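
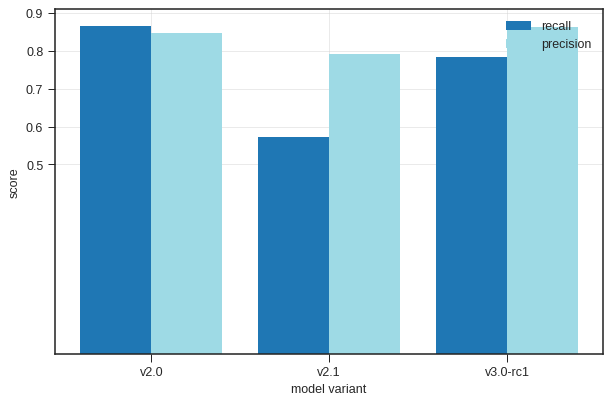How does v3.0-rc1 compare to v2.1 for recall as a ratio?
≈ 1.33×

v3.0-rc1 ≈ 0.8, v2.1 ≈ 0.6; 0.8/0.6 ≈ 1.33.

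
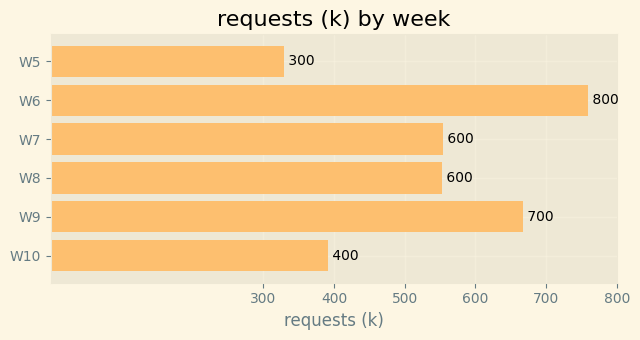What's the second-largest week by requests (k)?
W9

Top 3: W6 ≈ 800, W9 ≈ 700, W7 ≈ 600.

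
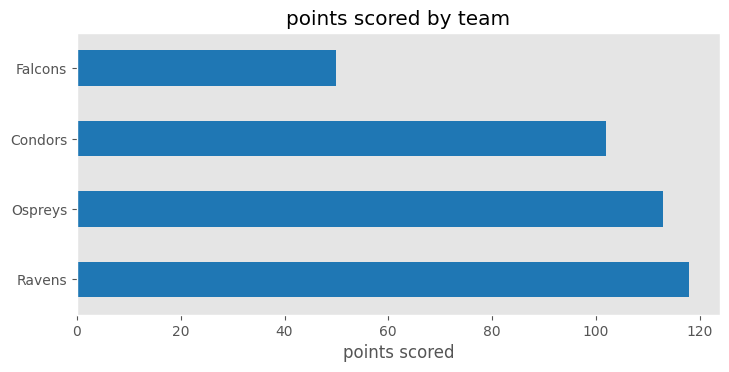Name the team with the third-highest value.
Condors

Top 4: Ravens ≈ 120, Ospreys ≈ 110, Condors ≈ 100, Falcons ≈ 50.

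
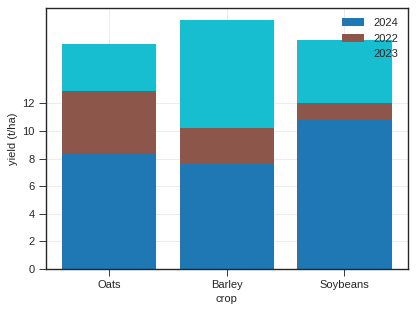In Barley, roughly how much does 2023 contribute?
2023 top ≈ 18, bottom ≈ 10; segment ≈ 8.

≈ 8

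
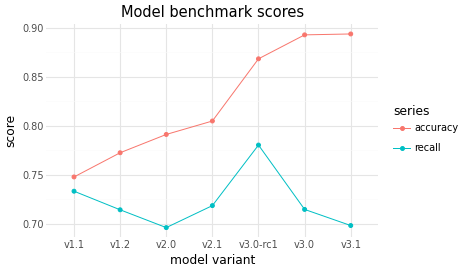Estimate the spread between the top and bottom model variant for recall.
≈ 0.08

Max v3.0-rc1 ≈ 0.78, min v2.0 ≈ 0.70; range ≈ 0.08.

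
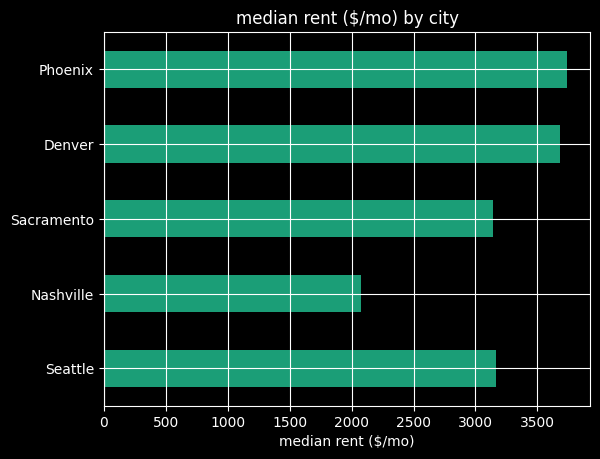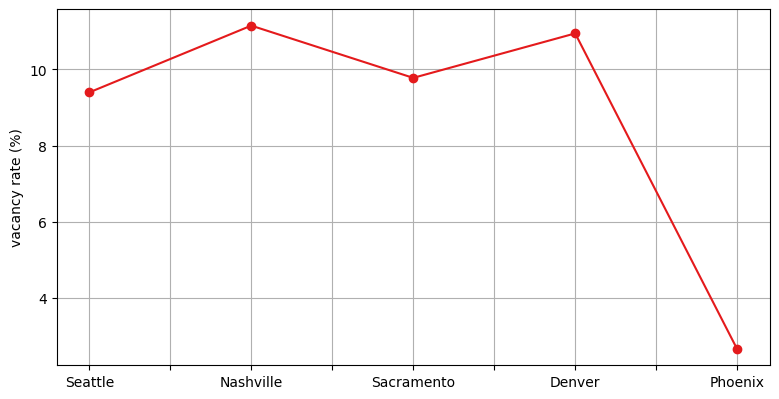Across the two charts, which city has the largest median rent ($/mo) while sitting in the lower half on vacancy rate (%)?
Phoenix

Chart 2 median vacancy rate (%) ≈ 10; below-median cities: Seattle, Phoenix. Among those, Phoenix has the highest median rent ($/mo) (≈ 3500).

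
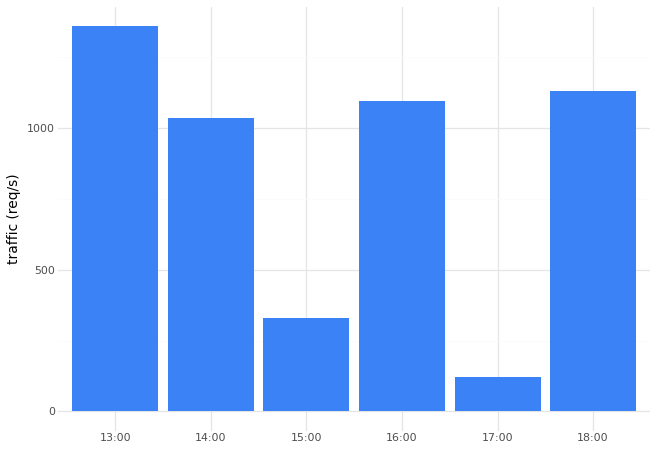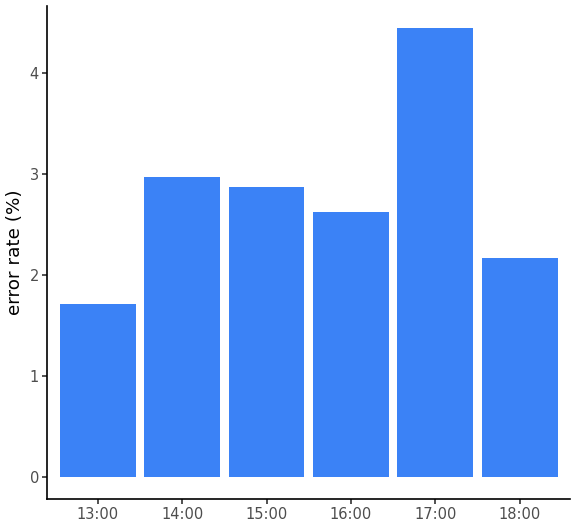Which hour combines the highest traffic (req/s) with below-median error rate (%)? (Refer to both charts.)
Chart 2 median error rate (%) ≈ 2.5; below-median hours: 13:00, 16:00, 18:00. Among those, 13:00 has the highest traffic (req/s) (≈ 1400).

13:00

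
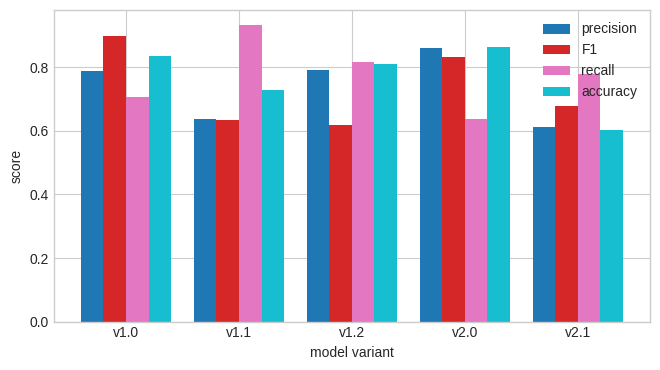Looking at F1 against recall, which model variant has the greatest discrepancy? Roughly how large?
v1.1, ≈ 0.3

v1.1: F1 ≈ 0.6, recall ≈ 0.9 → gap ≈ 0.3. Next-largest (v1.2) is only ≈ 0.2.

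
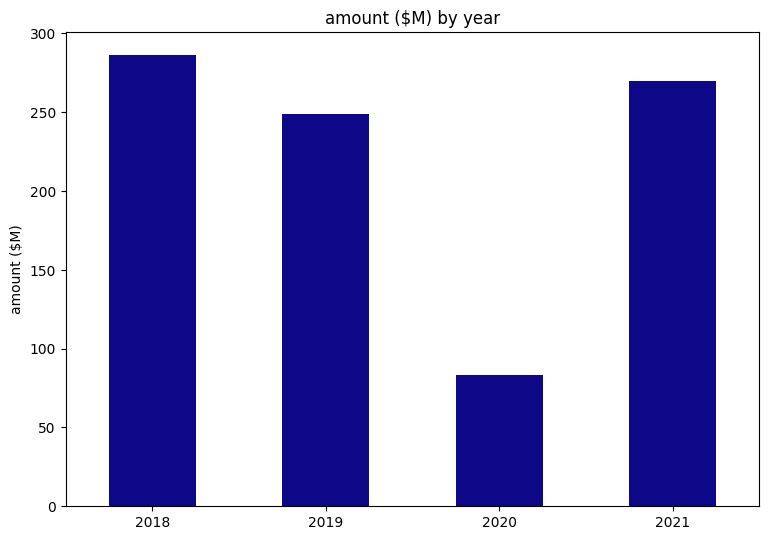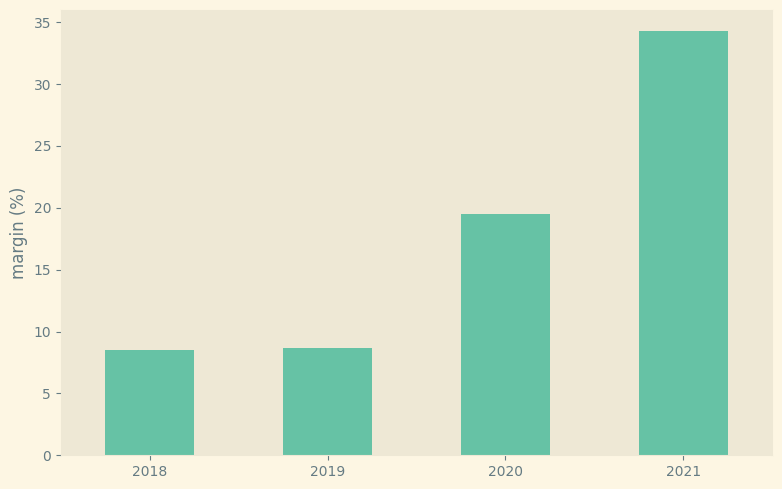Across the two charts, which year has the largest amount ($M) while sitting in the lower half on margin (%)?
2018

Chart 2 median margin (%) ≈ 15; below-median years: 2018, 2019. Among those, 2018 has the highest amount ($M) (≈ 300).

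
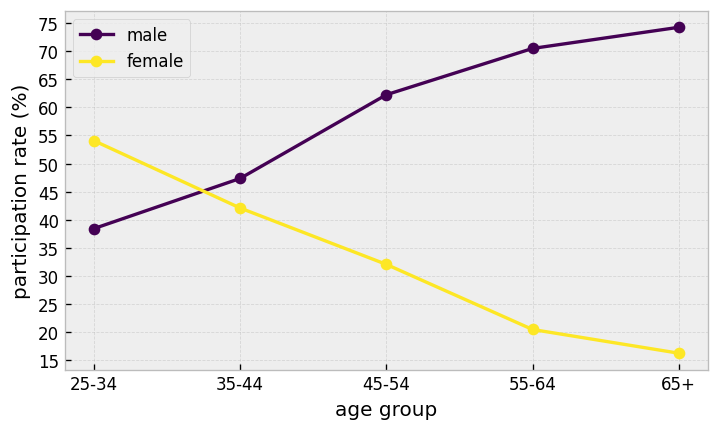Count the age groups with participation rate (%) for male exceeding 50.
3

Above 50: 45-54, 55-64, 65+.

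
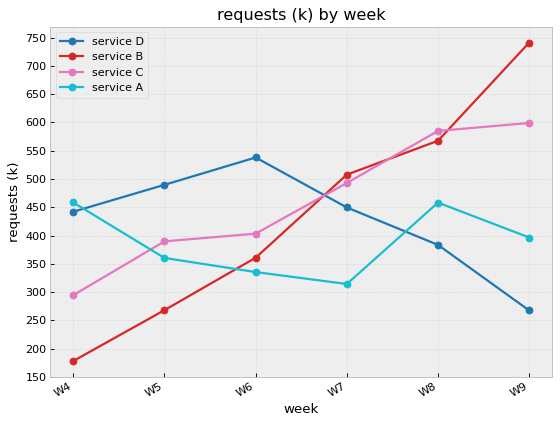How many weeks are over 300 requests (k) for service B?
Above 300: W6, W7, W8, W9.

4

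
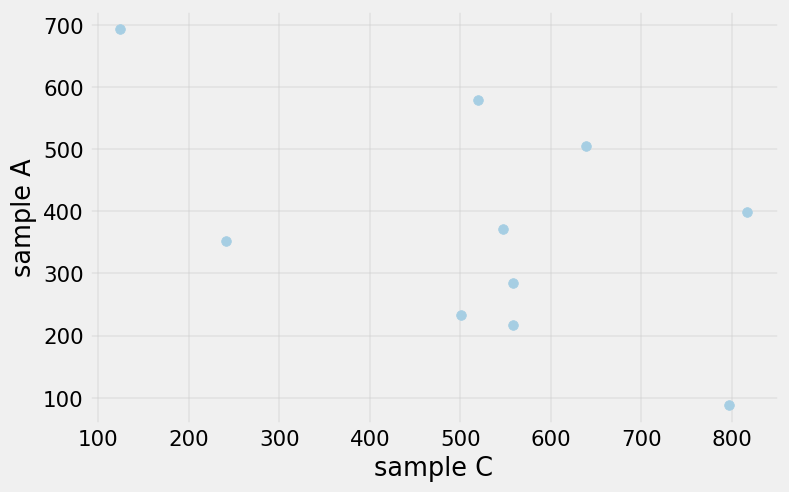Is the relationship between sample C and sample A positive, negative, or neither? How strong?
negative, moderate

Points are negatively correlated; moderate (|r| ≈ 0.5).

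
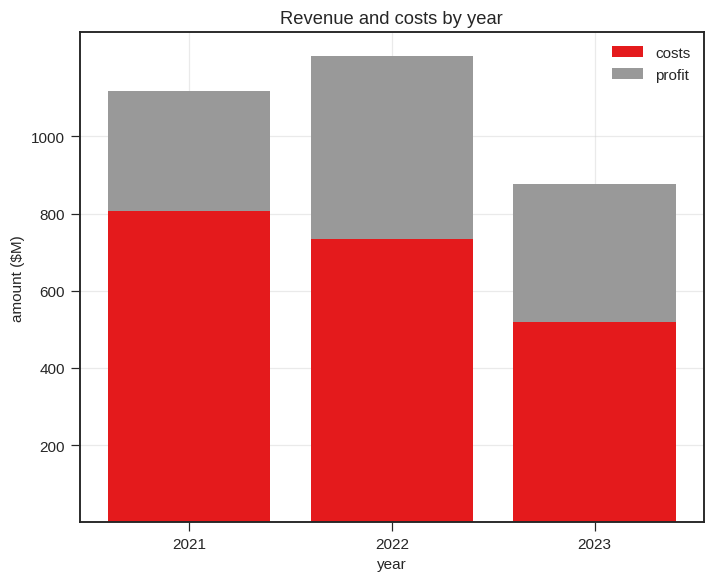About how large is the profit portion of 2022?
≈ 400

profit top ≈ 1200, bottom ≈ 800; segment ≈ 400.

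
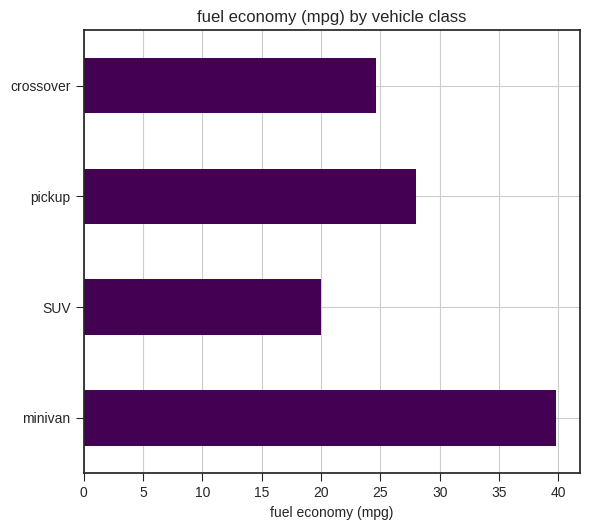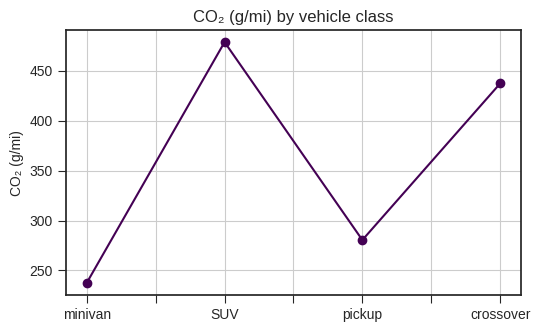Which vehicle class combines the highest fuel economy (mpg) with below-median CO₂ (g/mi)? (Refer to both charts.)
Chart 2 median CO₂ (g/mi) ≈ 350; below-median vehicle classes: minivan, pickup. Among those, minivan has the highest fuel economy (mpg) (≈ 40).

minivan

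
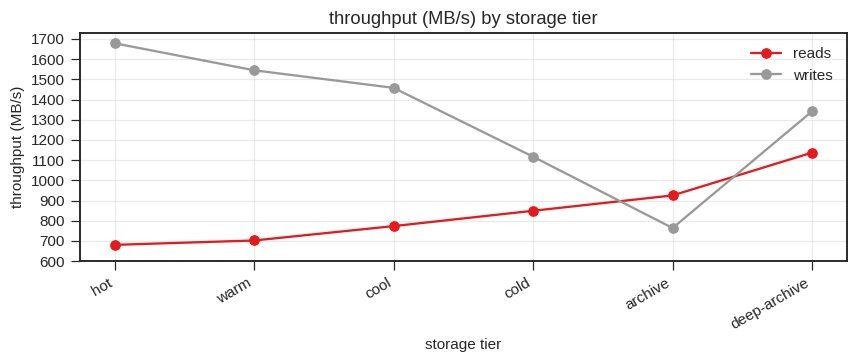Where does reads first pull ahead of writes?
cold: reads ≈ 800 vs writes ≈ 1100 (not yet); archive: reads ≈ 900 vs writes ≈ 800 (first crossover).

archive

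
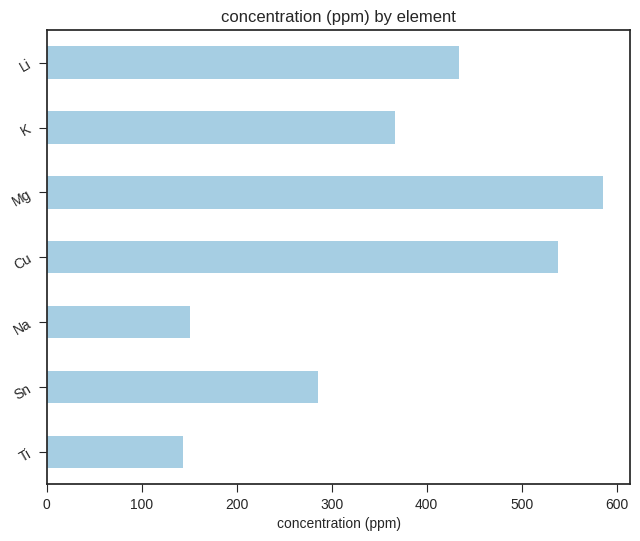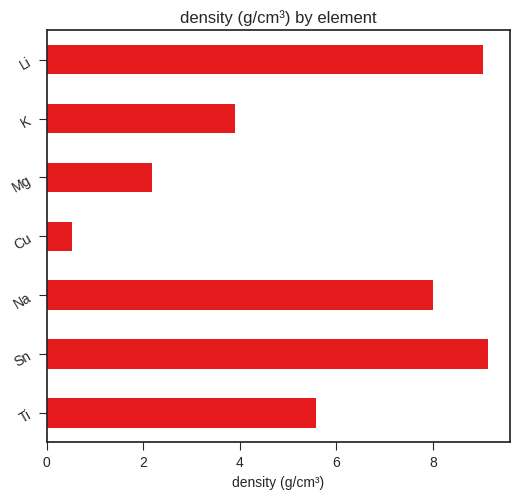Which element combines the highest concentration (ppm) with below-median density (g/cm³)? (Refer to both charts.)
Mg

Chart 2 median density (g/cm³) ≈ 6; below-median elements: Cu, Mg, K. Among those, Mg has the highest concentration (ppm) (≈ 600).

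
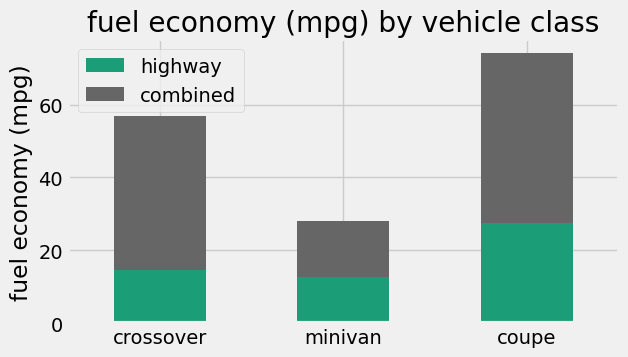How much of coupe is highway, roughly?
highway top ≈ 30, bottom ≈ 0; segment ≈ 30.

≈ 30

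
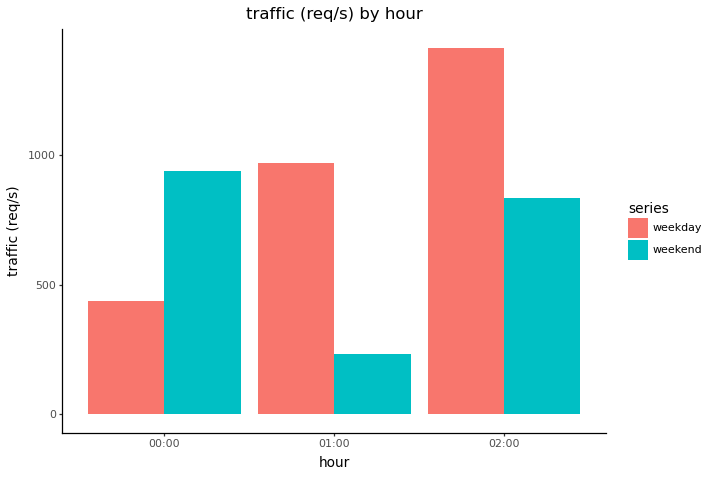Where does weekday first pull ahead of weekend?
00:00: weekday ≈ 400 vs weekend ≈ 1000 (not yet); 01:00: weekday ≈ 1000 vs weekend ≈ 200 (first crossover).

01:00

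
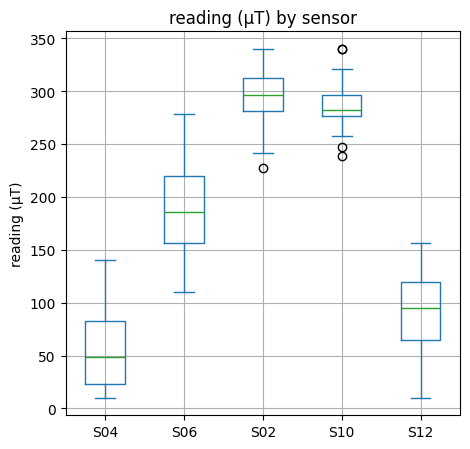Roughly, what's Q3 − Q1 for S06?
Q3 ≈ 220, Q1 ≈ 160; IQR ≈ 60.

≈ 60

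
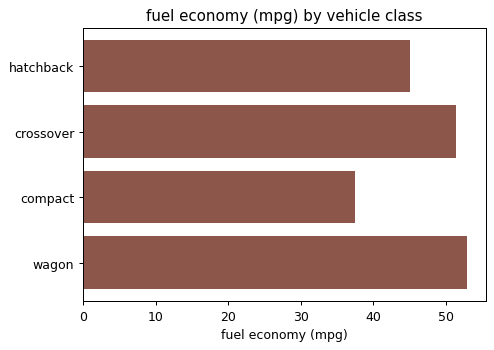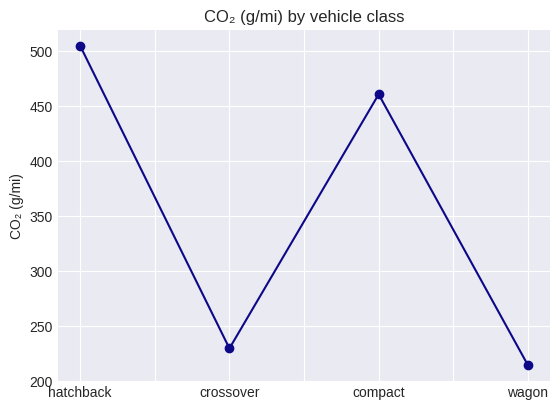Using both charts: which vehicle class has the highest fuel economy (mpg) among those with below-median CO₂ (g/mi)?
wagon

Chart 2 median CO₂ (g/mi) ≈ 350; below-median vehicle classes: crossover, wagon. Among those, wagon has the highest fuel economy (mpg) (≈ 55).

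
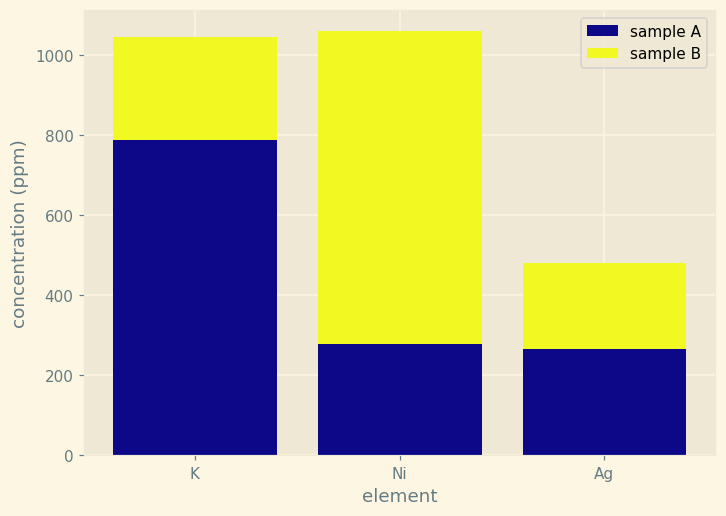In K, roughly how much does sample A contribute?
sample A top ≈ 800, bottom ≈ 0; segment ≈ 800.

≈ 800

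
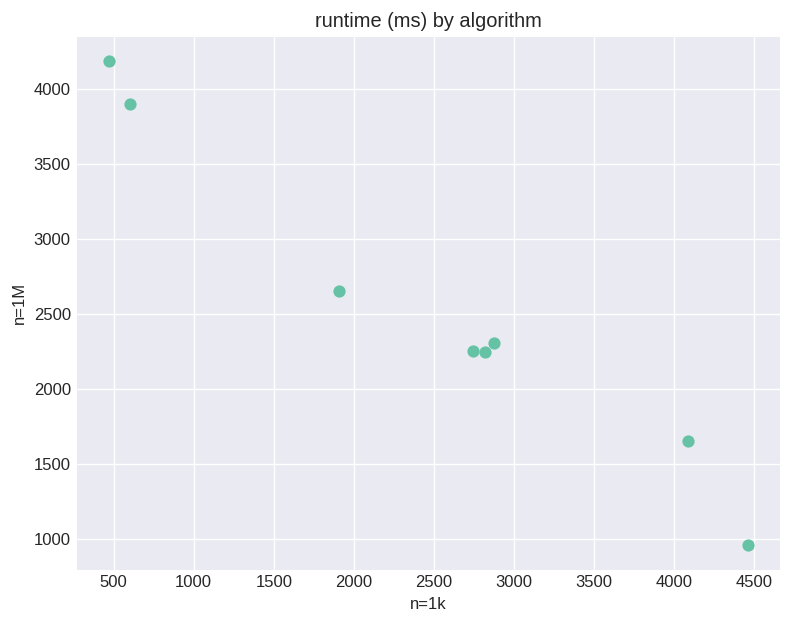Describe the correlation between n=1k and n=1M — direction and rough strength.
negative, strong

Points are negatively correlated; strong (|r| ≈ 1.0).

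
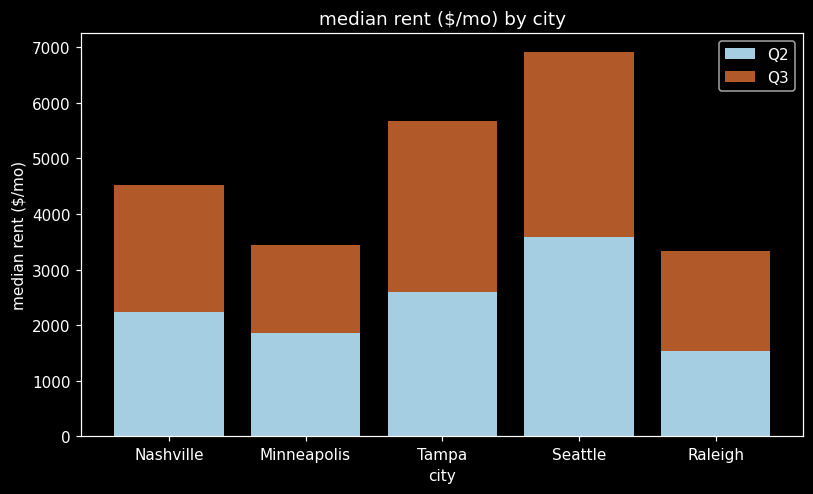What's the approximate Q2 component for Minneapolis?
≈ 2000

Q2 top ≈ 2000, bottom ≈ 0; segment ≈ 2000.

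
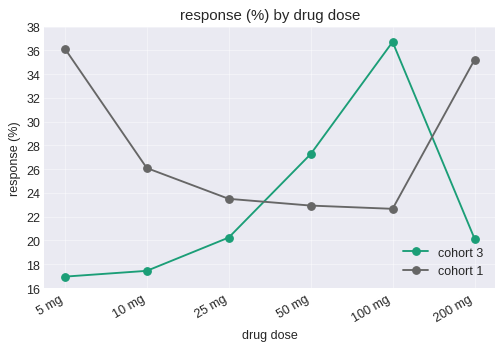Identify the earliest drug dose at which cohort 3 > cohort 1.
25 mg: cohort 3 ≈ 20 vs cohort 1 ≈ 24 (not yet); 50 mg: cohort 3 ≈ 28 vs cohort 1 ≈ 22 (first crossover).

50 mg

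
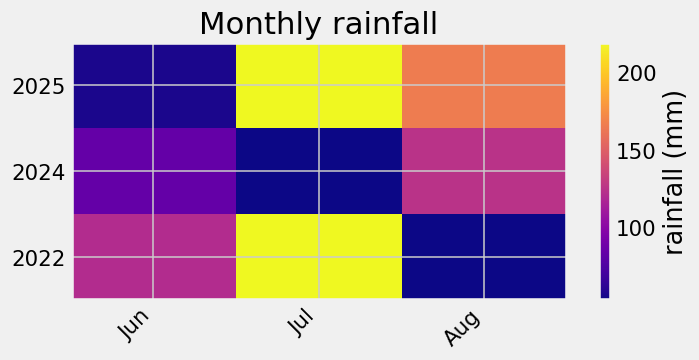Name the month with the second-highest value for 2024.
Jun

Top 3 for 2024: Aug ≈ 120, Jun ≈ 80, Jul ≈ 60.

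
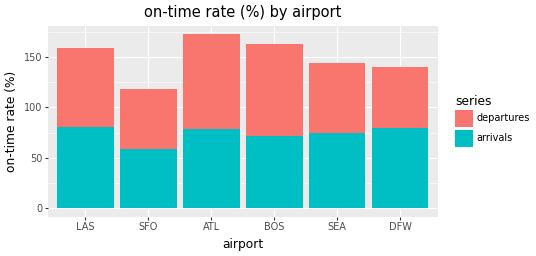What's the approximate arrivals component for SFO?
≈ 60

arrivals top ≈ 60, bottom ≈ 0; segment ≈ 60.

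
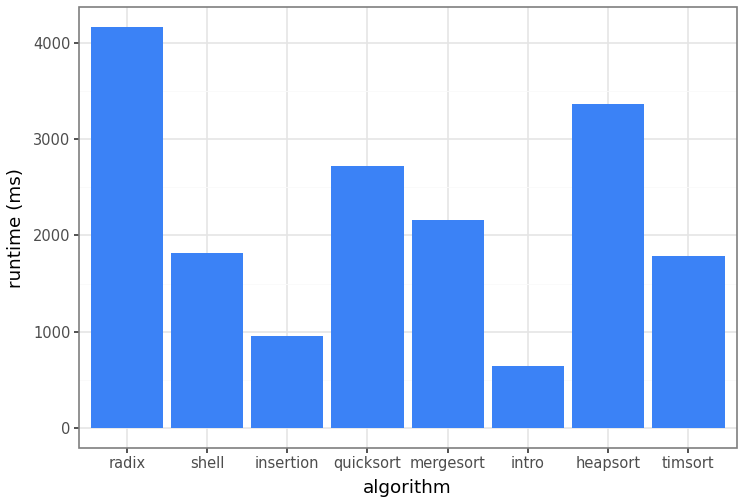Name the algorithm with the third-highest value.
quicksort

Top 4: radix ≈ 4000, heapsort ≈ 3500, quicksort ≈ 2500, mergesort ≈ 2000.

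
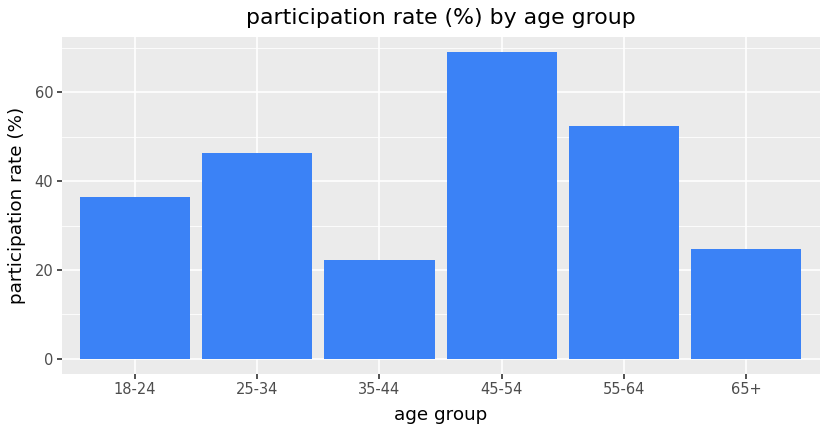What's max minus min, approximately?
Max 45-54 ≈ 70, min 35-44 ≈ 20; range ≈ 50.

≈ 50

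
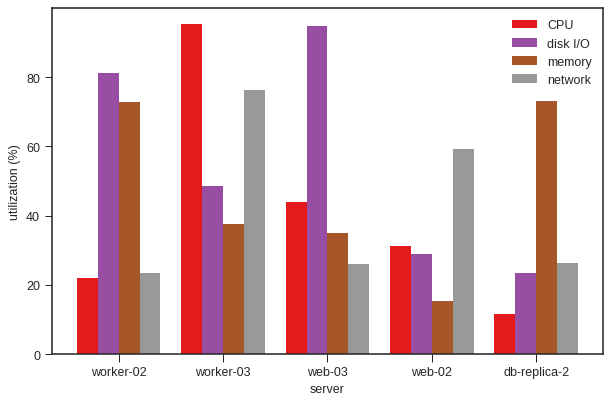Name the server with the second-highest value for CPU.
web-03

Top 3 for CPU: worker-03 ≈ 100, web-03 ≈ 40, web-02 ≈ 30.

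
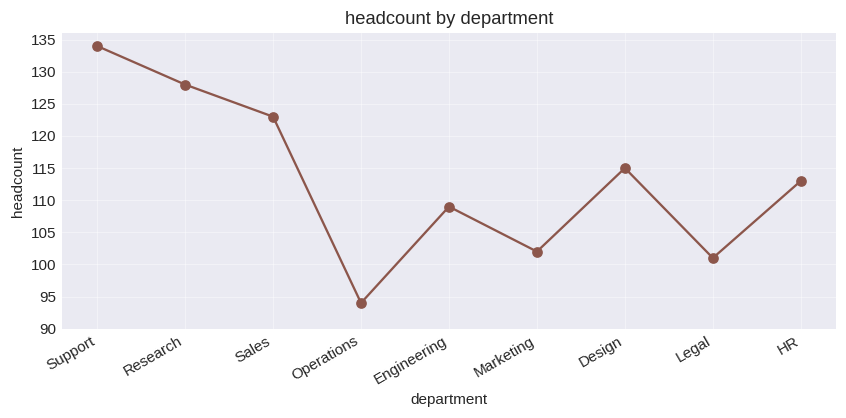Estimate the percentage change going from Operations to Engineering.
Operations ≈ 95, Engineering ≈ 110; (110 − 95) / 95 ≈ +15.8%.

≈ +15.8%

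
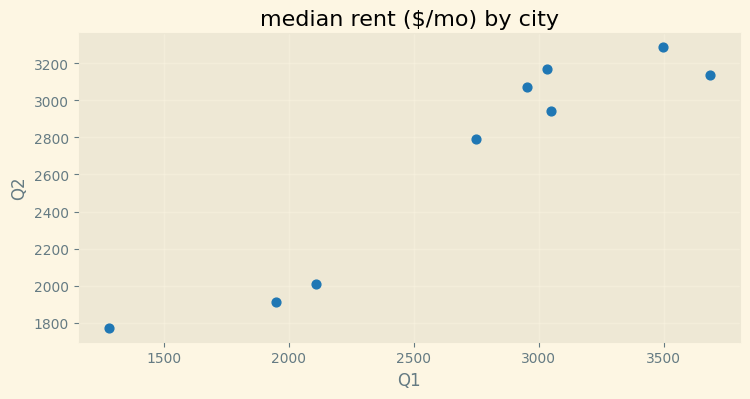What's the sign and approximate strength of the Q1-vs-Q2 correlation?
Points are positively correlated; strong (|r| ≈ 0.9).

positive, strong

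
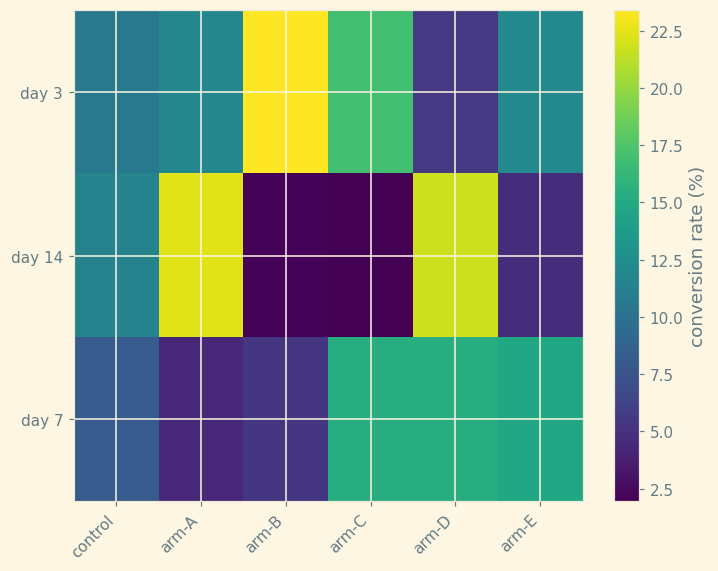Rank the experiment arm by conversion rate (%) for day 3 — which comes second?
Top 3 for day 3: arm-B ≈ 24, arm-C ≈ 16, arm-E ≈ 12.

arm-C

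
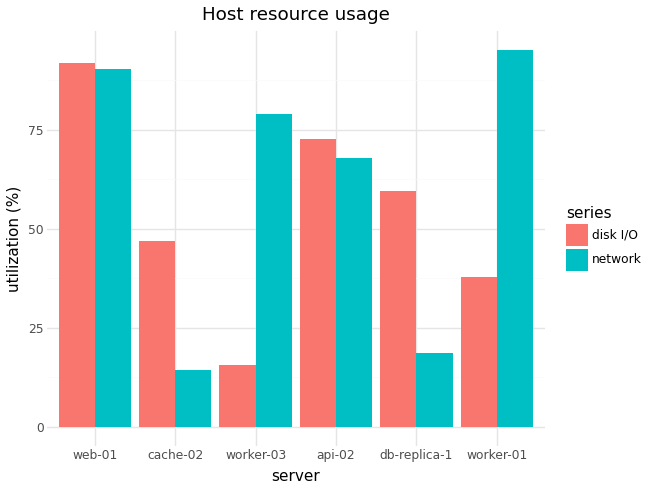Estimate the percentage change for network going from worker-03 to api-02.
worker-03 ≈ 80, api-02 ≈ 70; (70 − 80) / 80 ≈ -12.5%.

≈ -12.5%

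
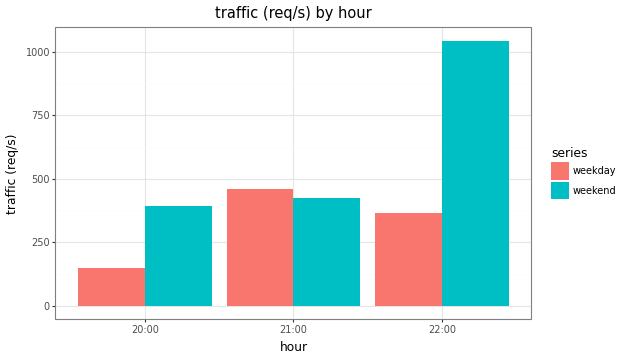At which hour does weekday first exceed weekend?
20:00: weekday ≈ 100 vs weekend ≈ 400 (not yet); 21:00: weekday ≈ 500 vs weekend ≈ 400 (first crossover).

21:00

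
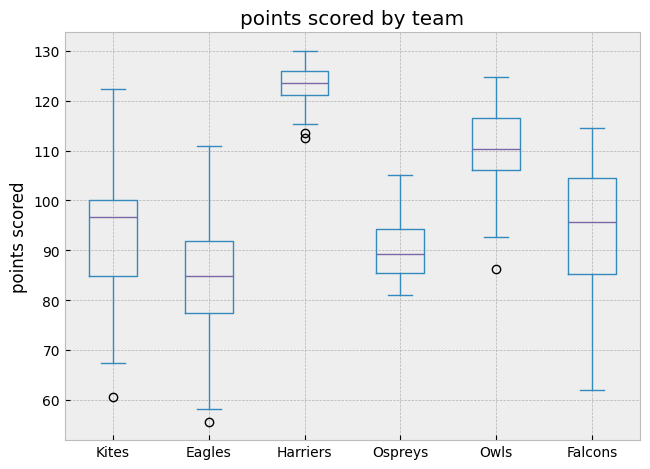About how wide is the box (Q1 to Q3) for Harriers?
≈ 5

Q3 ≈ 125, Q1 ≈ 120; IQR ≈ 5.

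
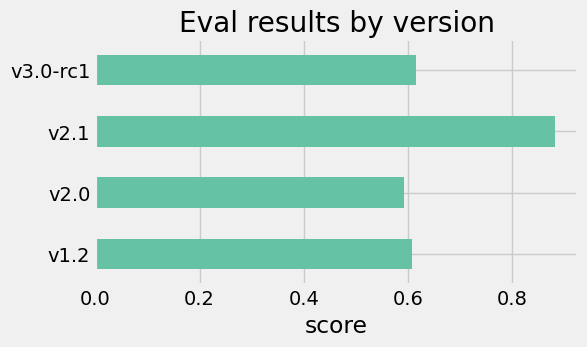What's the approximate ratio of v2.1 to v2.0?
≈ 1.5×

v2.1 ≈ 0.9, v2.0 ≈ 0.6; 0.9/0.6 ≈ 1.5.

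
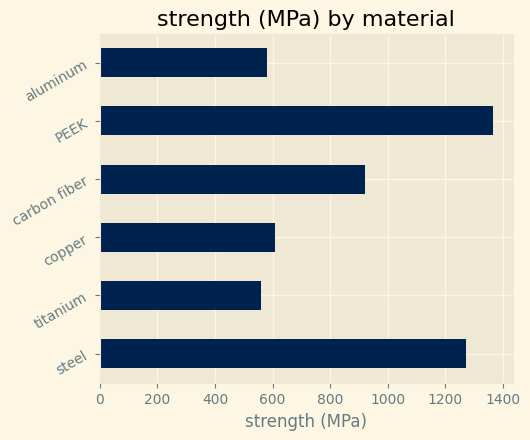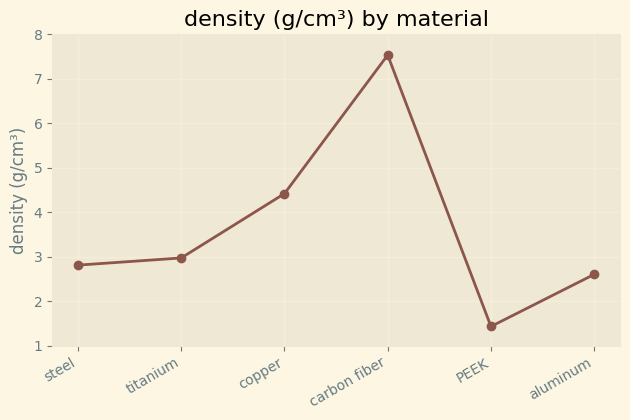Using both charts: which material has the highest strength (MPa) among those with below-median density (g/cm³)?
Chart 2 median density (g/cm³) ≈ 3; below-median materials: steel, PEEK, aluminum. Among those, PEEK has the highest strength (MPa) (≈ 1400).

PEEK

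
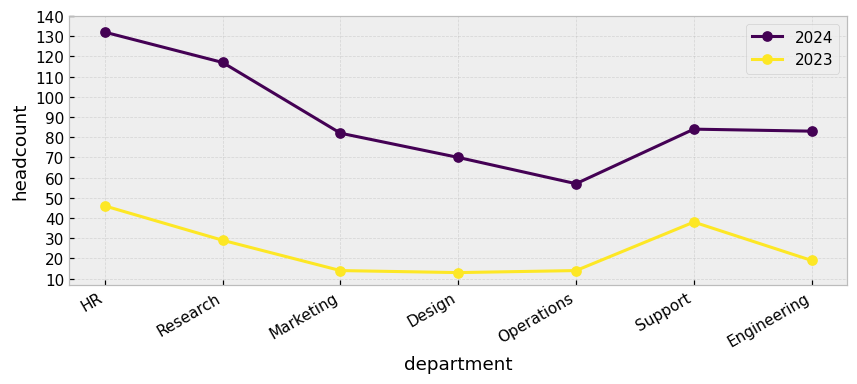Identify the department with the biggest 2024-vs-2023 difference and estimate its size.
Research: 2024 ≈ 120, 2023 ≈ 30 → gap ≈ 90. Next-largest (HR) is only ≈ 80.

Research, ≈ 90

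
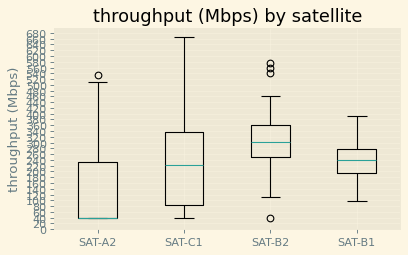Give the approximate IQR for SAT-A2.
Q3 ≈ 240, Q1 ≈ 40; IQR ≈ 200.

≈ 200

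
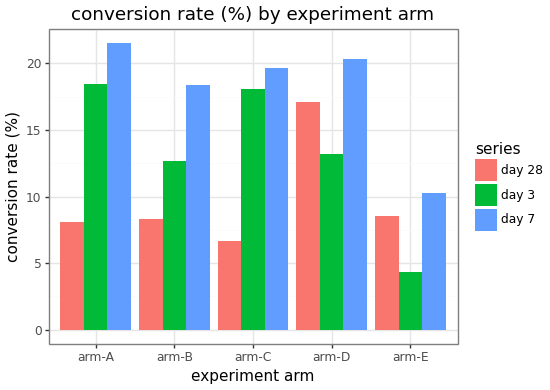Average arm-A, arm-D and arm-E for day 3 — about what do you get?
≈ 12

(18 + 14 + 4) / 3 ≈ 12.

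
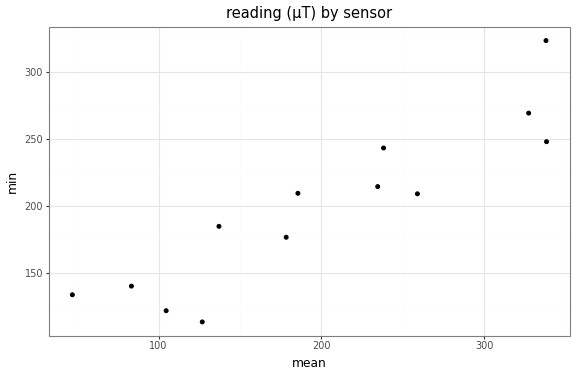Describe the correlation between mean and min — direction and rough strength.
positive, strong

Points are positively correlated; strong (|r| ≈ 0.9).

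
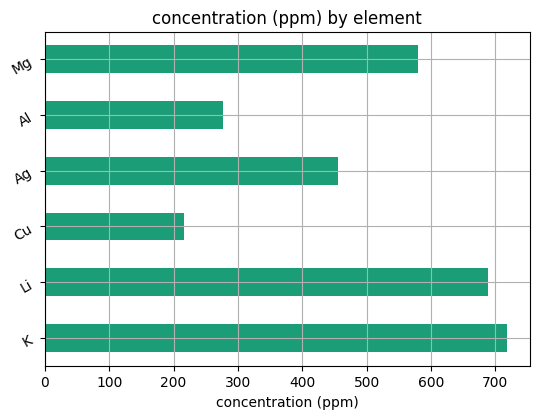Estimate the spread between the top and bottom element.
Max K ≈ 700, min Cu ≈ 200; range ≈ 500.

≈ 500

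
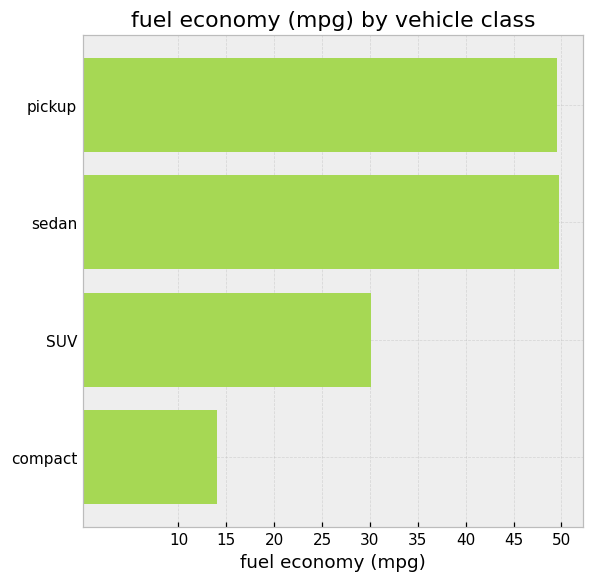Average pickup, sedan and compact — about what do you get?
(50 + 50 + 15) / 3 ≈ 38.

≈ 38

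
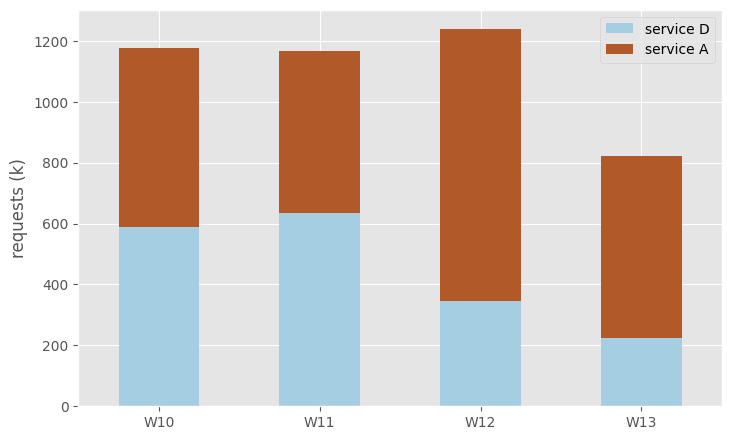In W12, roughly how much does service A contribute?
≈ 800

service A top ≈ 1200, bottom ≈ 400; segment ≈ 800.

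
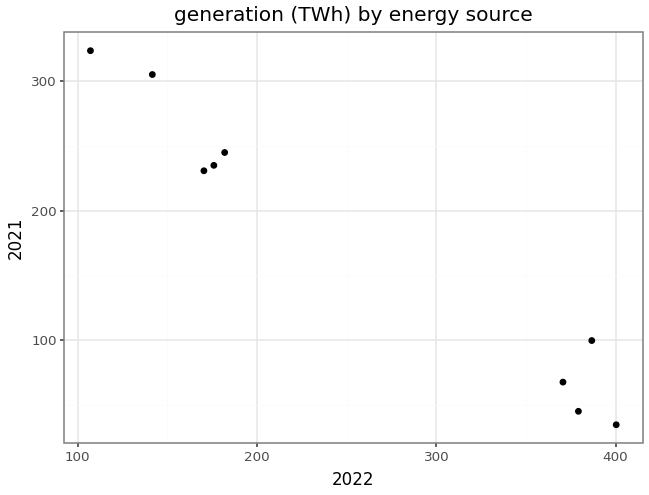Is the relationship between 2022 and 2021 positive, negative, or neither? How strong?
Points are negatively correlated; strong (|r| ≈ 1.0).

negative, strong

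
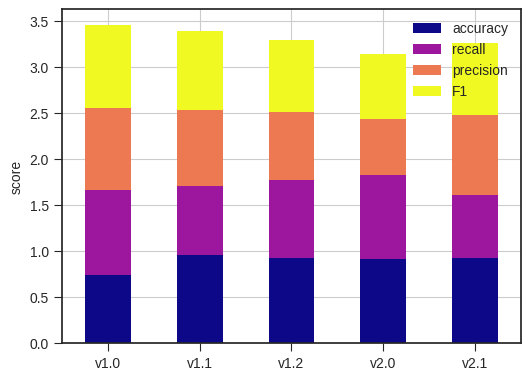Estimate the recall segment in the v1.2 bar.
≈ 1.0

recall top ≈ 2.0, bottom ≈ 1.0; segment ≈ 1.0.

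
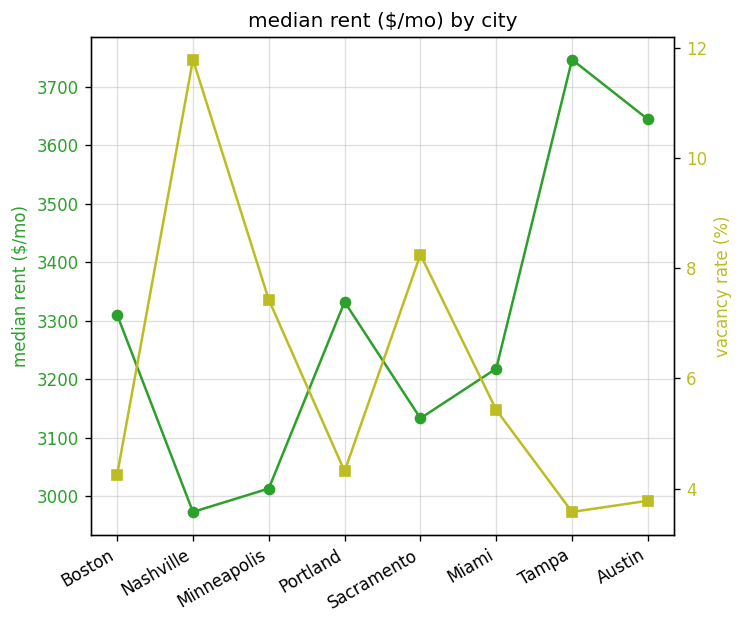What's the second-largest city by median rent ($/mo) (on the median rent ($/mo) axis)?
Austin

Top 3 (on the median rent ($/mo) axis): Tampa ≈ 3700, Austin ≈ 3600, Portland ≈ 3300.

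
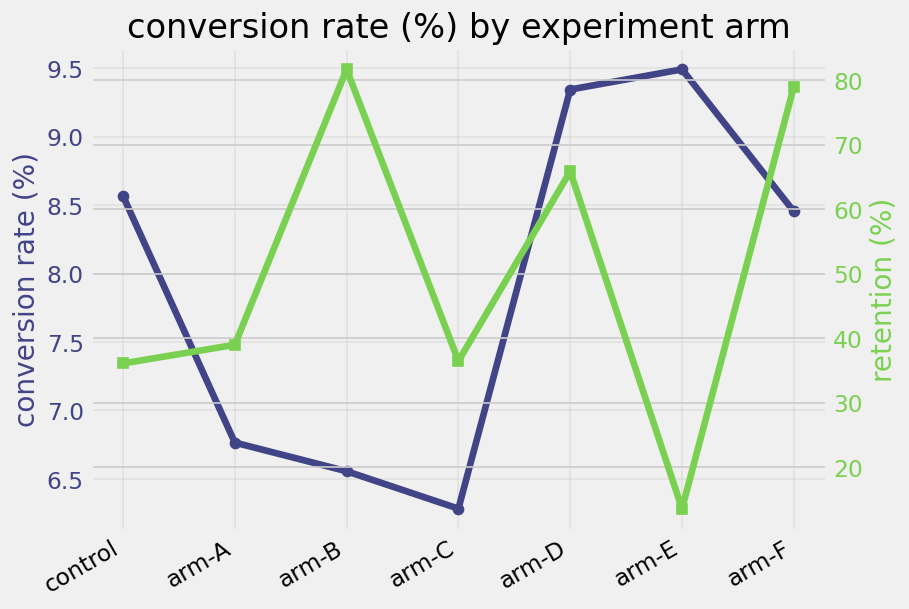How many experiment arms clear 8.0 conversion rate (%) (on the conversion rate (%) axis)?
Above 8.0: control, arm-D, arm-E, arm-F.

4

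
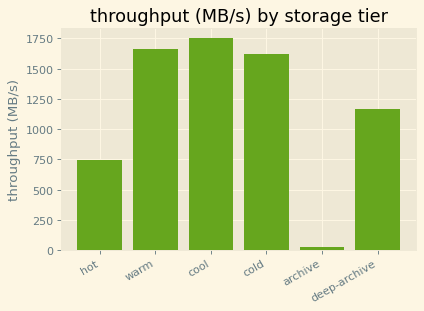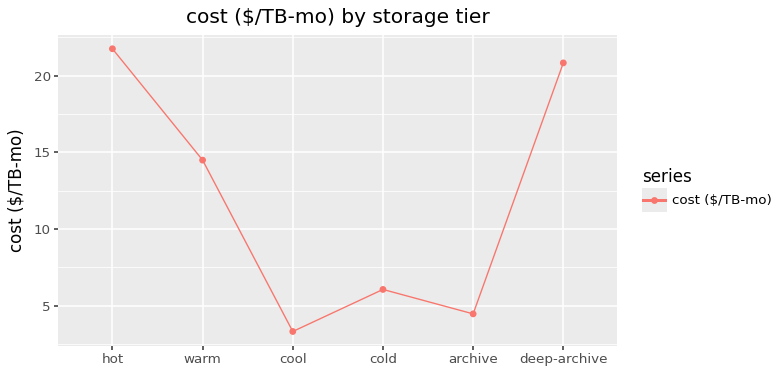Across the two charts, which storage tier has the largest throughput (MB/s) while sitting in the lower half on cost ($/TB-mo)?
Chart 2 median cost ($/TB-mo) ≈ 10; below-median storage tiers: cool, cold, archive. Among those, cool has the highest throughput (MB/s) (≈ 1800).

cool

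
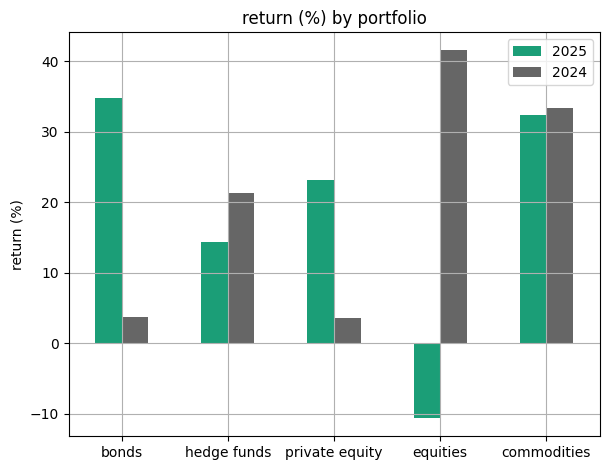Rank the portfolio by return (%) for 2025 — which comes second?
Top 3 for 2025: bonds ≈ 35, commodities ≈ 30, private equity ≈ 25.

commodities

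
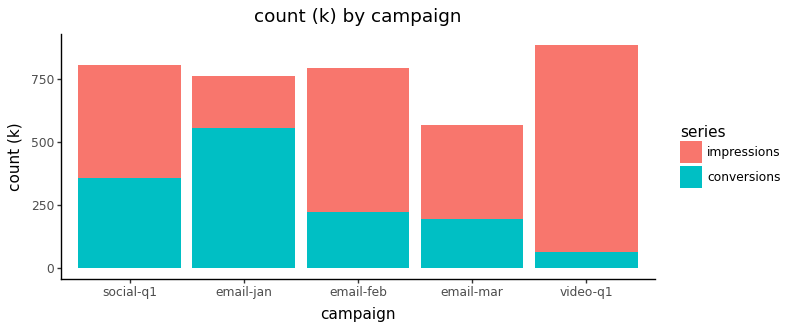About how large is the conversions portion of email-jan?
conversions top ≈ 600, bottom ≈ 0; segment ≈ 600.

≈ 600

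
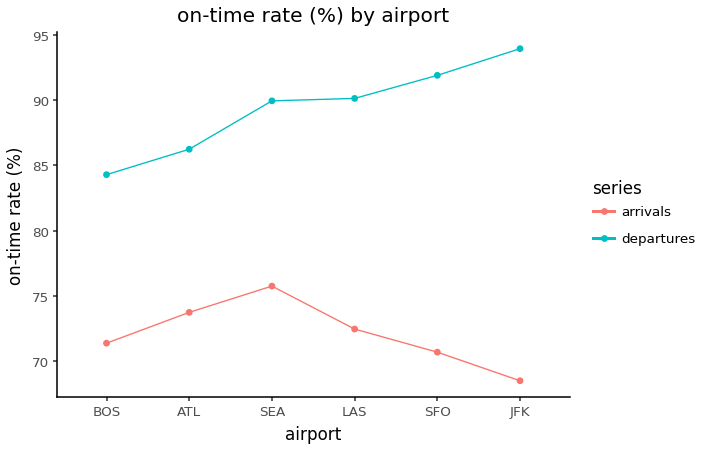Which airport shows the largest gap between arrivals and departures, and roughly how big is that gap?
JFK, ≈ 25 %

JFK: arrivals ≈ 70, departures ≈ 95 → gap ≈ 25. Next-largest (SFO) is only ≈ 20.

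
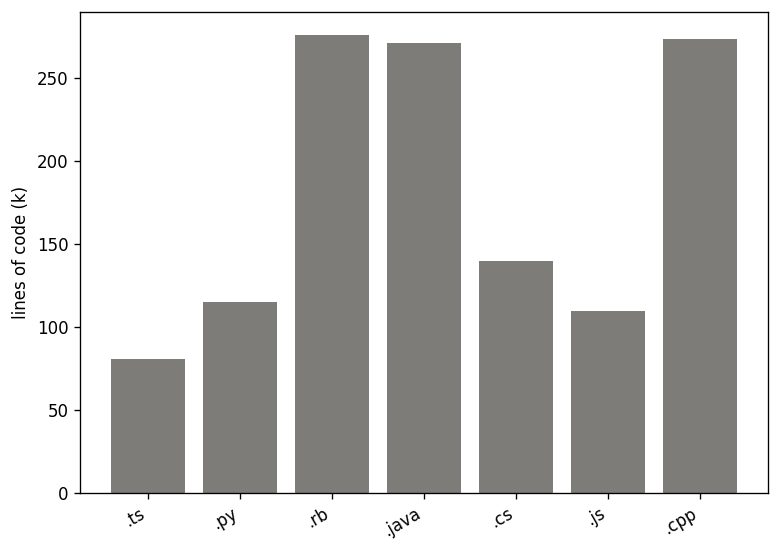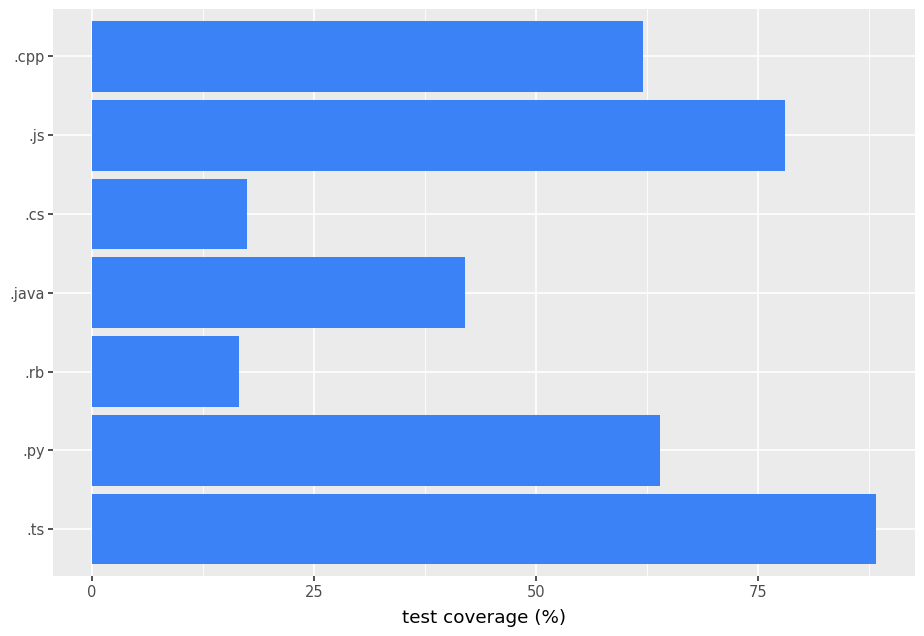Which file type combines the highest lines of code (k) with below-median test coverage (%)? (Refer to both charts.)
.rb

Chart 2 median test coverage (%) ≈ 60; below-median file types: .rb, .java, .cs. Among those, .rb has the highest lines of code (k) (≈ 300).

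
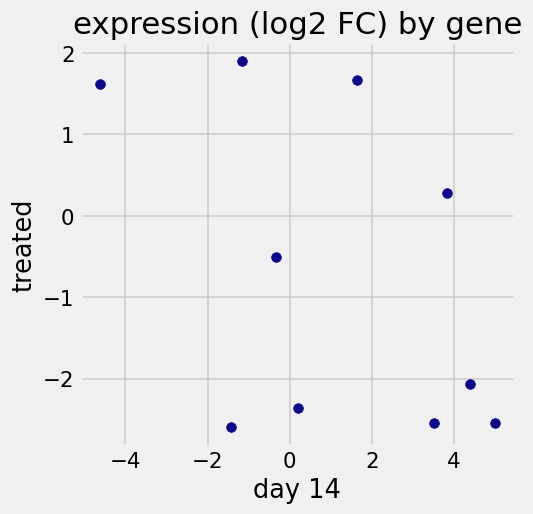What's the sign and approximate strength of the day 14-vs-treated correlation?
Points are negatively correlated; moderate (|r| ≈ 0.5).

negative, moderate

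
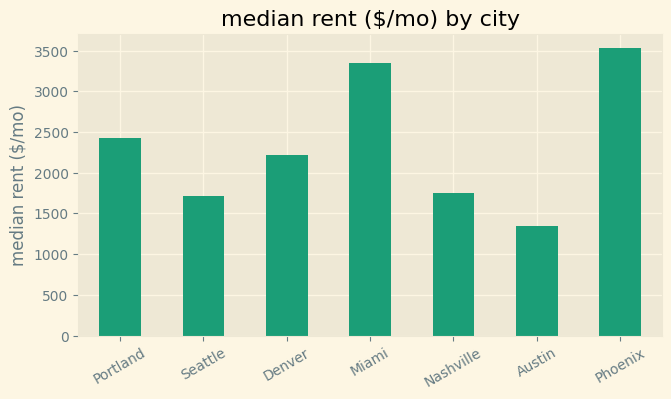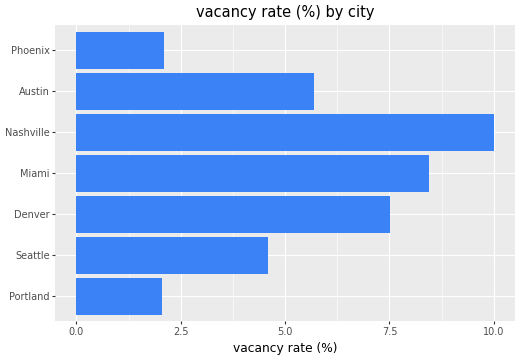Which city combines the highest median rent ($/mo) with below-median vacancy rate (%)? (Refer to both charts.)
Phoenix

Chart 2 median vacancy rate (%) ≈ 6; below-median cities: Portland, Seattle, Phoenix. Among those, Phoenix has the highest median rent ($/mo) (≈ 3500).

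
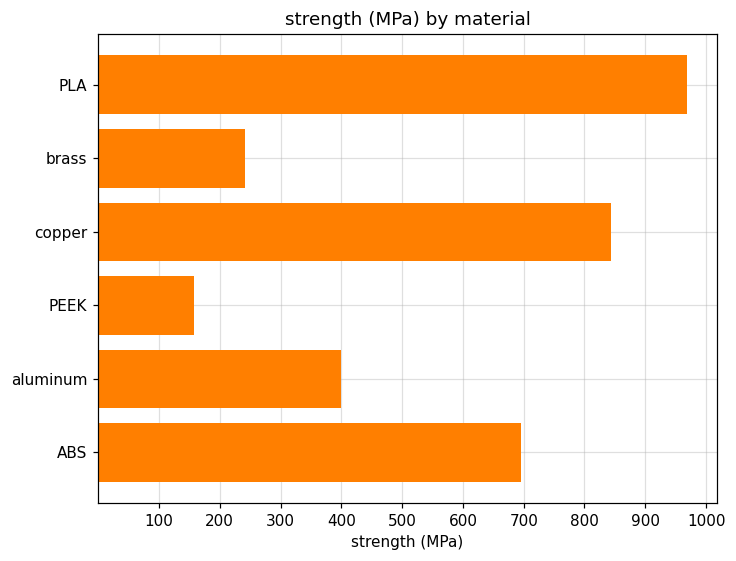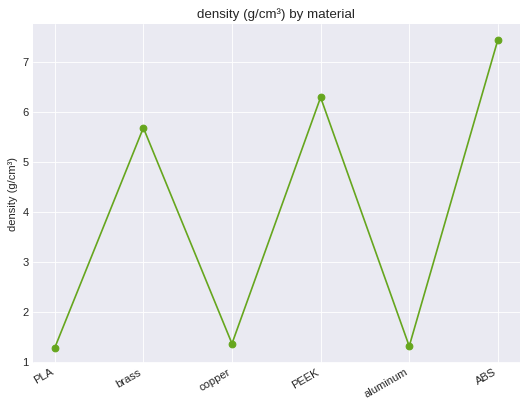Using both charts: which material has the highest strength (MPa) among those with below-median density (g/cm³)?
Chart 2 median density (g/cm³) ≈ 4; below-median materials: PLA, copper, aluminum. Among those, PLA has the highest strength (MPa) (≈ 1000).

PLA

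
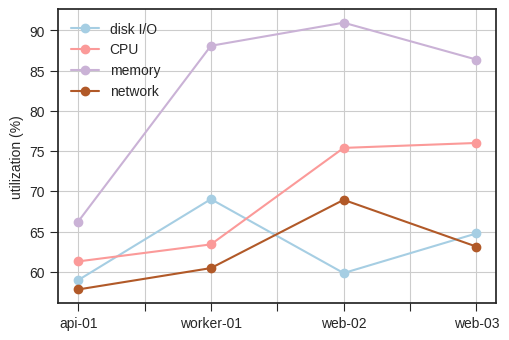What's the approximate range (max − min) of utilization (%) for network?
Max web-02 ≈ 70, min api-01 ≈ 60; range ≈ 10.

≈ 10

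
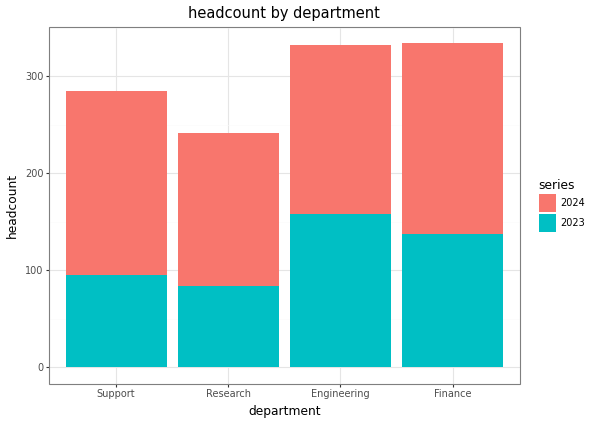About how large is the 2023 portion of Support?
2023 top ≈ 100, bottom ≈ 0; segment ≈ 100.

≈ 100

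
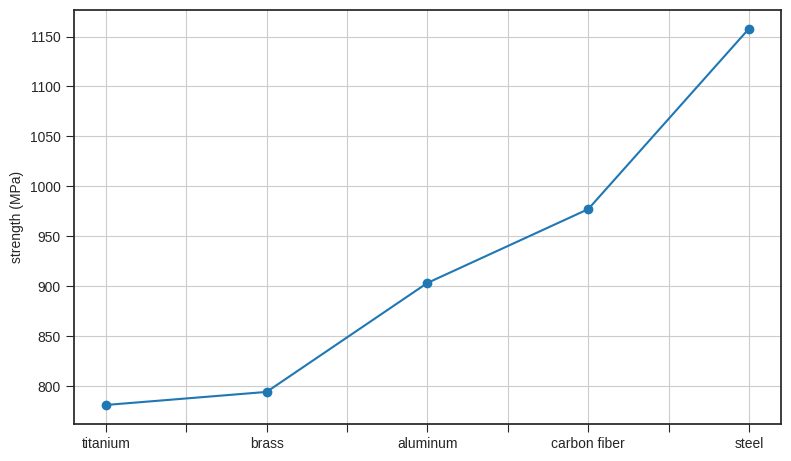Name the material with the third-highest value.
aluminum

Top 4: steel ≈ 1150, carbon fiber ≈ 1000, aluminum ≈ 900, brass ≈ 800.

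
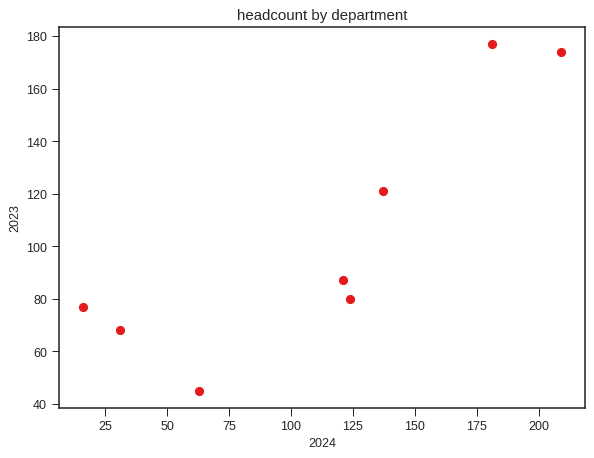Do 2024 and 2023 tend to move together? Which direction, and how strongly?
Points are positively correlated; strong (|r| ≈ 0.9).

positive, strong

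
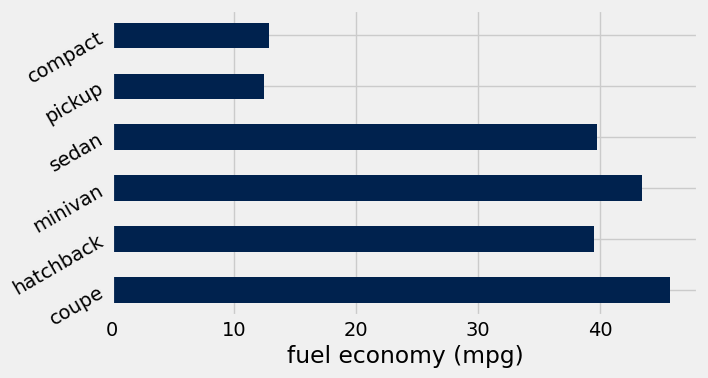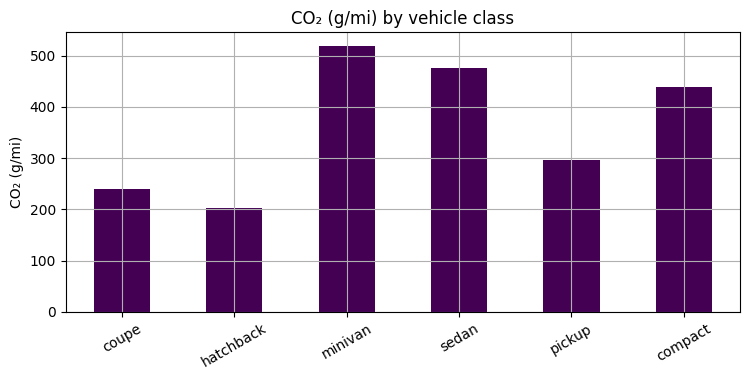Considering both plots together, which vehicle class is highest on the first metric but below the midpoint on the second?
Chart 2 median CO₂ (g/mi) ≈ 350; below-median vehicle classes: coupe, hatchback, pickup. Among those, coupe has the highest fuel economy (mpg) (≈ 45).

coupe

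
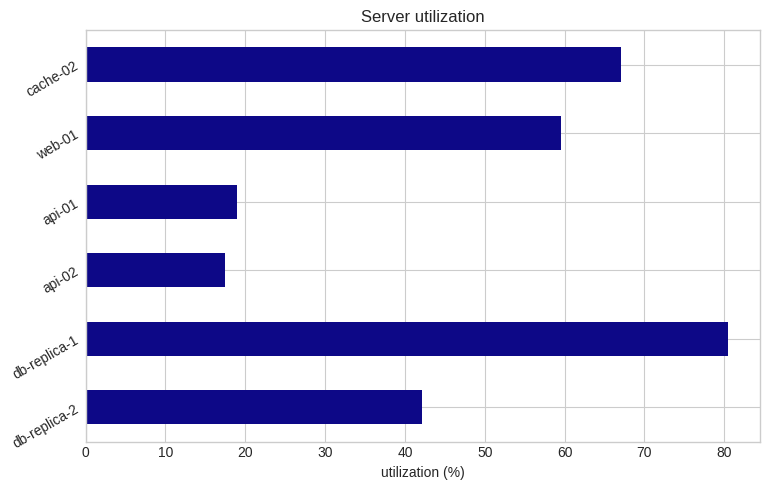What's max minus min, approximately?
≈ 60

Max db-replica-1 ≈ 80, min api-02 ≈ 20; range ≈ 60.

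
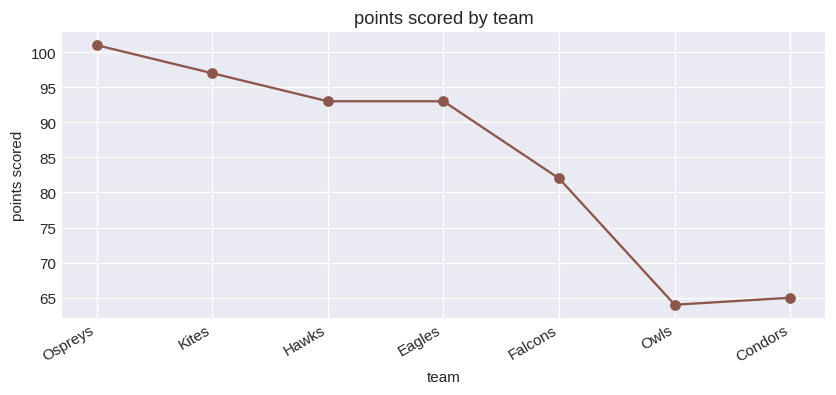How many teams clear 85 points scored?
4

Above 85: Ospreys, Kites, Hawks, Eagles.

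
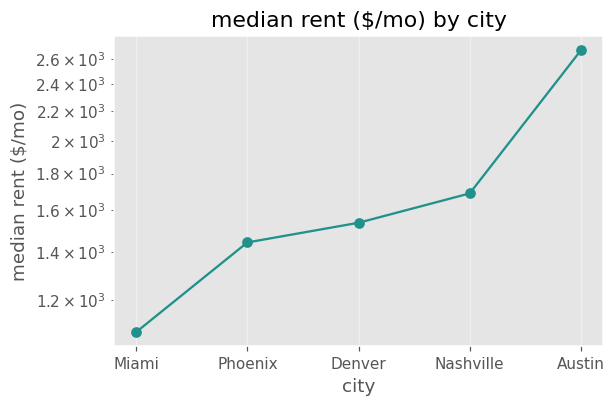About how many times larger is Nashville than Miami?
≈ 1.6×

Nashville ≈ 1600, Miami ≈ 1000; 1600/1000 ≈ 1.6.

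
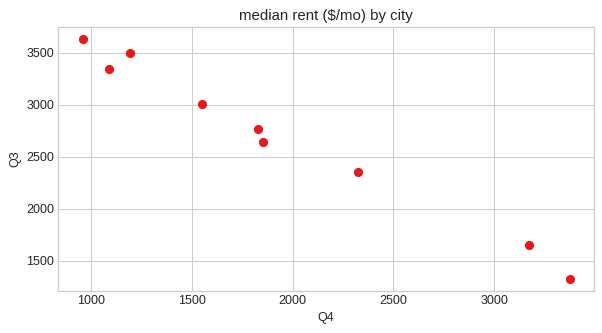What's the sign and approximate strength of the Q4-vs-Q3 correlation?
negative, strong

Points are negatively correlated; strong (|r| ≈ 1.0).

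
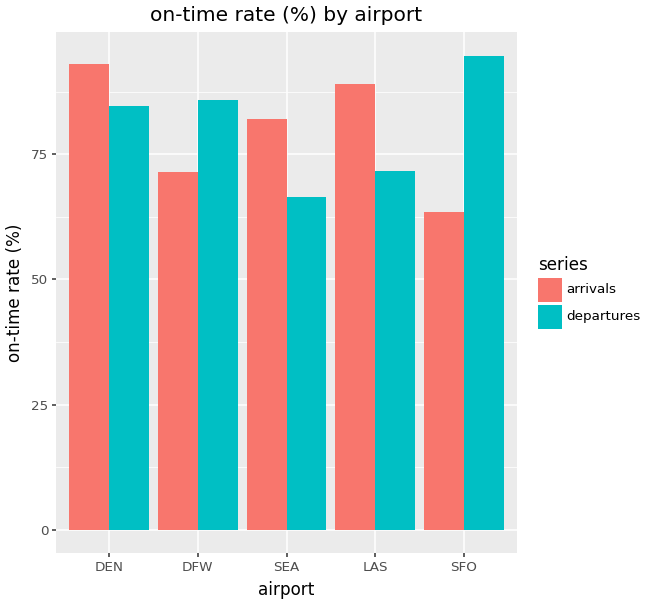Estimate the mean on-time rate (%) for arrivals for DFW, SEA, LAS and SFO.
(70 + 80 + 90 + 60) / 4 ≈ 75.

≈ 75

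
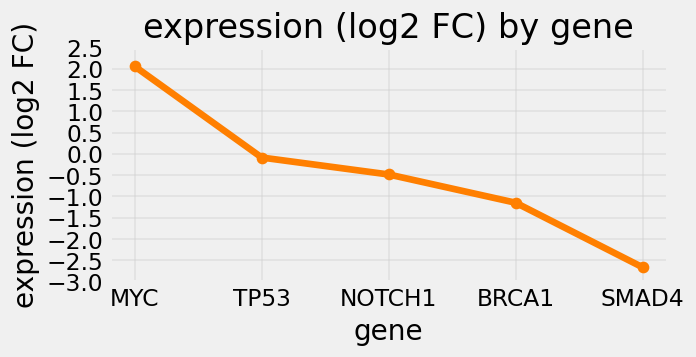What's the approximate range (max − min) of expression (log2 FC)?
≈ 4.5

Max MYC ≈ 2.0, min SMAD4 ≈ -2.5; range ≈ 4.5.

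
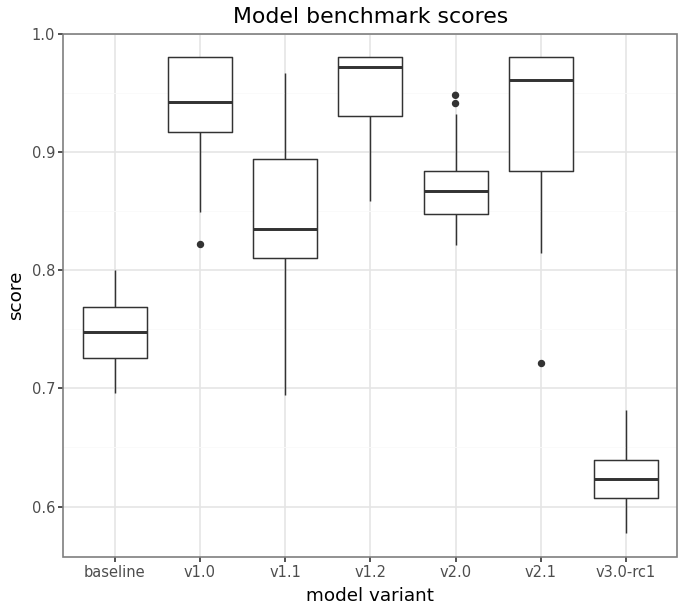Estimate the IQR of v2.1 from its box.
Q3 ≈ 1.00, Q1 ≈ 0.90; IQR ≈ 0.10.

≈ 0.10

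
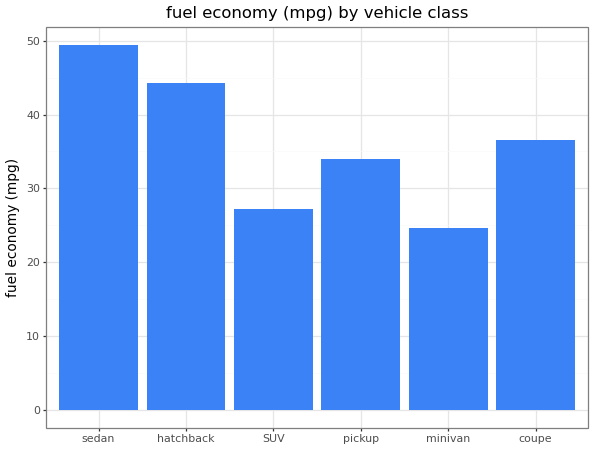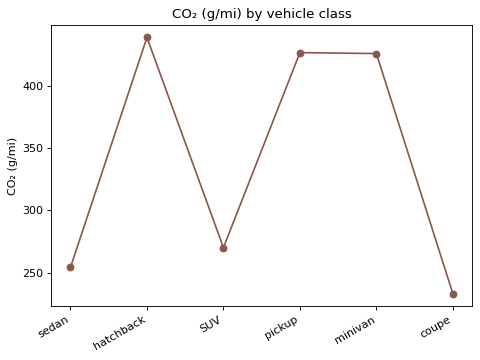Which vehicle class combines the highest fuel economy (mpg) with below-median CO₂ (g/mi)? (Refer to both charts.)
Chart 2 median CO₂ (g/mi) ≈ 350; below-median vehicle classes: sedan, SUV, coupe. Among those, sedan has the highest fuel economy (mpg) (≈ 50).

sedan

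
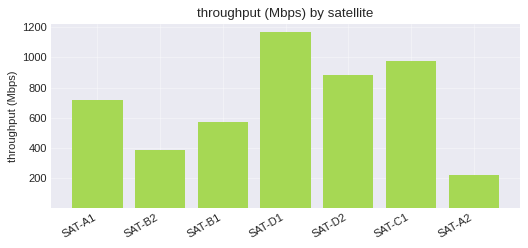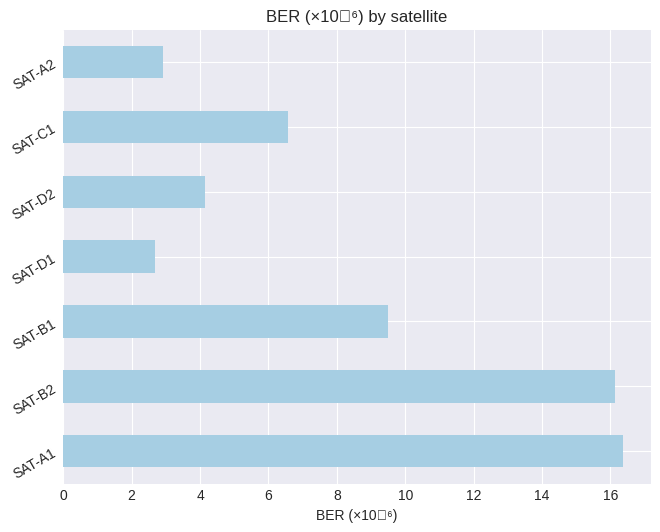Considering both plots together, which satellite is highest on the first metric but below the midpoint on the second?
Chart 2 median BER (×10⁻⁶) ≈ 6; below-median satellites: SAT-D1, SAT-D2, SAT-A2. Among those, SAT-D1 has the highest throughput (Mbps) (≈ 1200).

SAT-D1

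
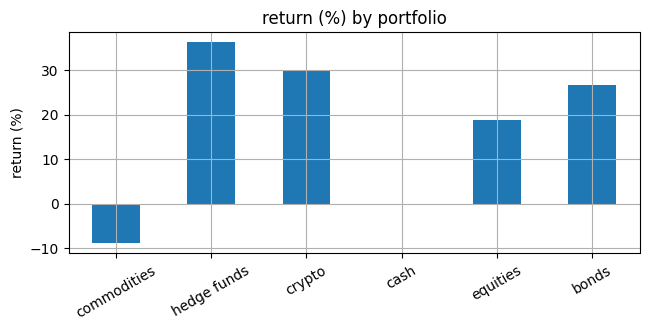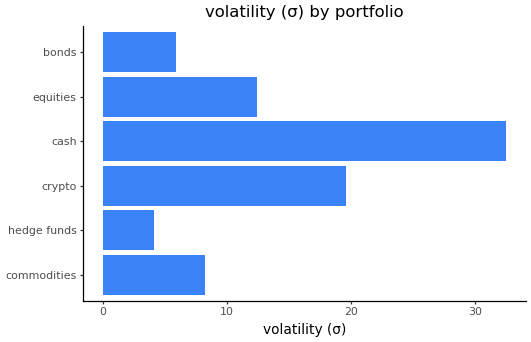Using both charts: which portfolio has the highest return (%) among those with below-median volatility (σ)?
Chart 2 median volatility (σ) ≈ 10; below-median portfolios: commodities, hedge funds, bonds. Among those, hedge funds has the highest return (%) (≈ 35).

hedge funds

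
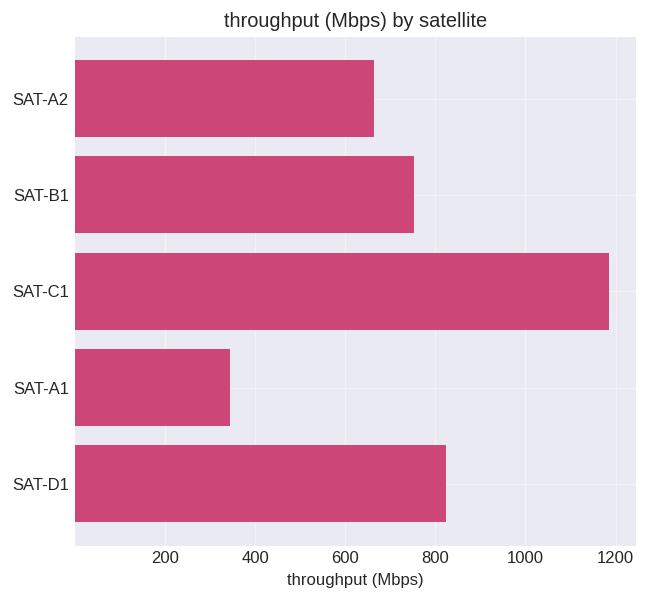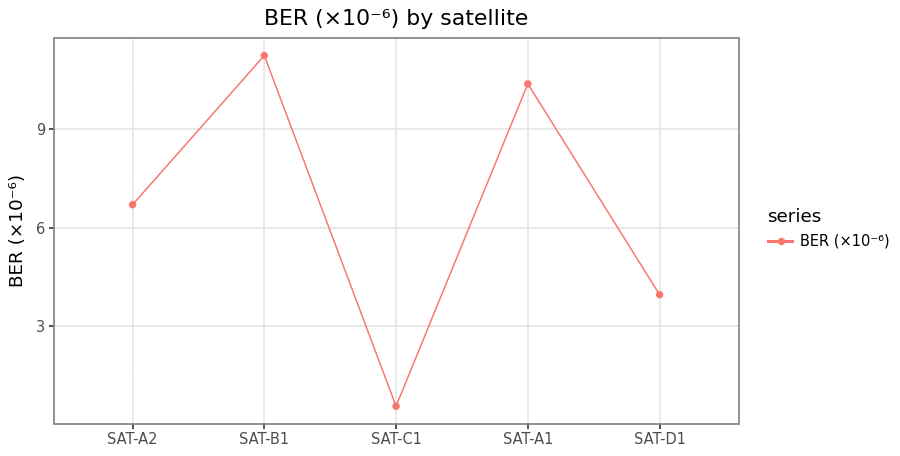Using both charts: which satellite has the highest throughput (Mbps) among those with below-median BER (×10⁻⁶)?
Chart 2 median BER (×10⁻⁶) ≈ 6; below-median satellites: SAT-C1, SAT-D1. Among those, SAT-C1 has the highest throughput (Mbps) (≈ 1200).

SAT-C1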